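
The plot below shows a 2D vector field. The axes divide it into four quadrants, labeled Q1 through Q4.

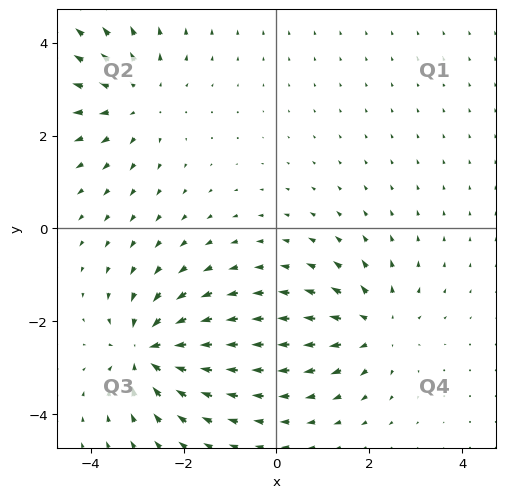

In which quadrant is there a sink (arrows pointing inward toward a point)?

Q3

The sink sits at approximately (-2.8, -2.6), which lies in quadrant Q3. The divergence there is about -6, negative as expected for a sink.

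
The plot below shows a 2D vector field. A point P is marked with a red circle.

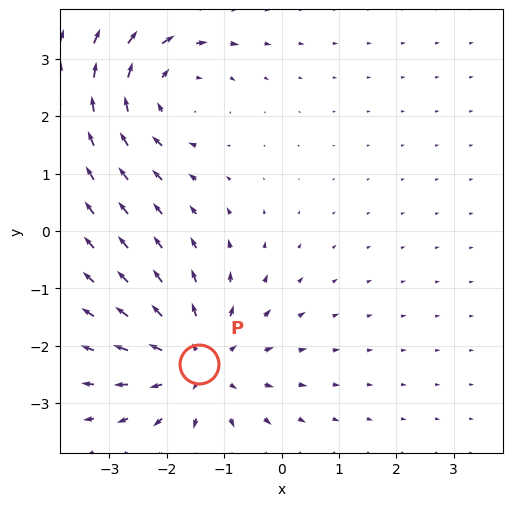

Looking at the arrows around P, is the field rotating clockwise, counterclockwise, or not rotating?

not rotating

Near P at (-1.4, -2.3) the arrows show no circulation. The curl there is ≈0.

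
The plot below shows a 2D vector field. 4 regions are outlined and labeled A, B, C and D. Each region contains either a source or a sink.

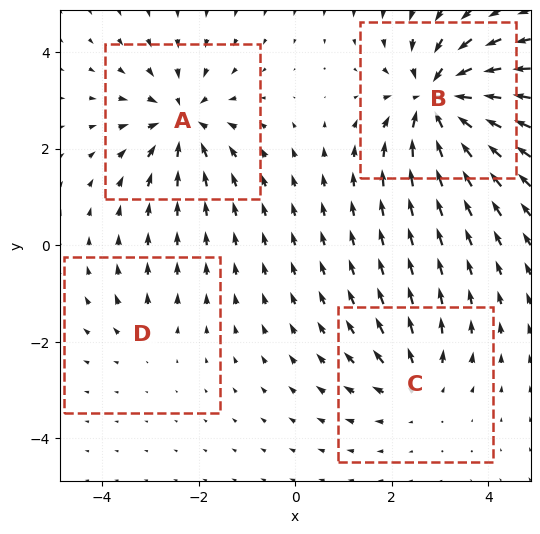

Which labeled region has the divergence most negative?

B

Divergence at each region's feature centre — A: about -6, B: about -8, C: about +4, D: about +2. Region B is most negative.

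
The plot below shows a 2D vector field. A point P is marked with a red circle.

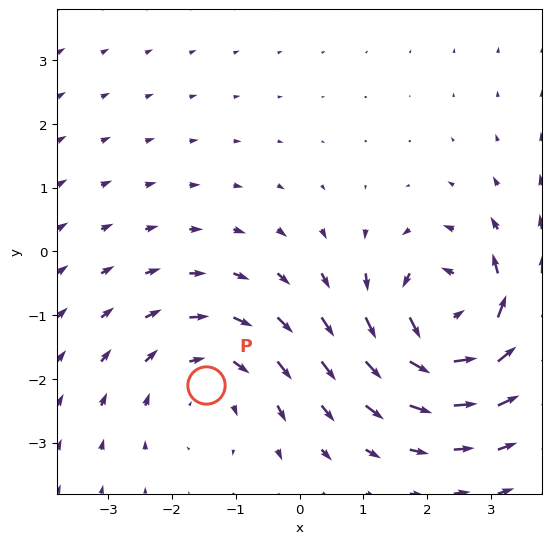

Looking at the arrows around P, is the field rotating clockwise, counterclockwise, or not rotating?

Near P at (-1.5, -2.1) the arrows circulate clockwise. The curl (z-component) there is about -3; negative curl means clockwise rotation.

clockwise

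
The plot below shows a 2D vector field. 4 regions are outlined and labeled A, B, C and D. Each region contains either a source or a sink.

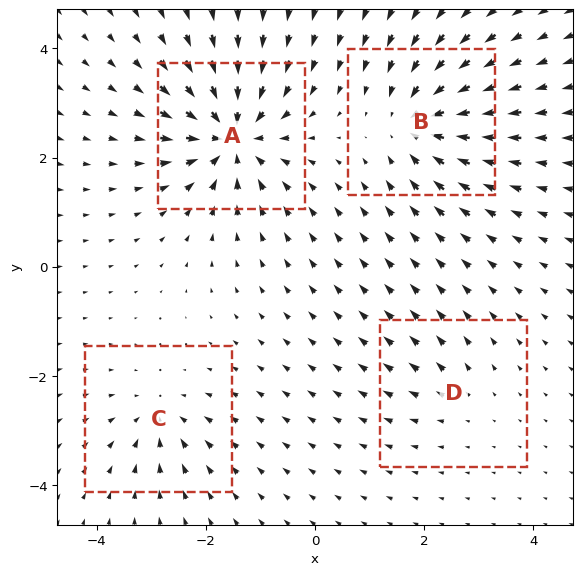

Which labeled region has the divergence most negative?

A

Divergence at each region's feature centre — A: about -8, B: about -6, C: about -4, D: about +2. Region A is most negative.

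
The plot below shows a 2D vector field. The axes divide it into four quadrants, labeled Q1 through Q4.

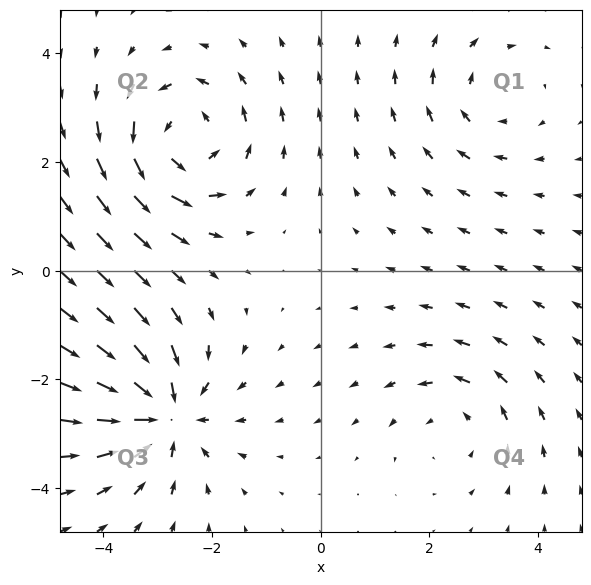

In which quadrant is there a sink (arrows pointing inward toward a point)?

The sink sits at approximately (-2.9, -2.6), which lies in quadrant Q3. The divergence there is about -5, negative as expected for a sink.

Q3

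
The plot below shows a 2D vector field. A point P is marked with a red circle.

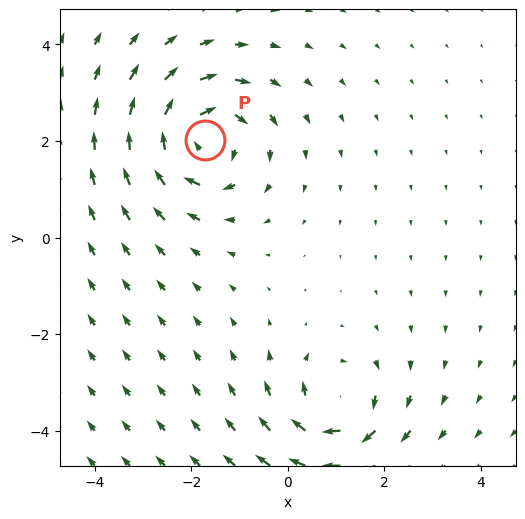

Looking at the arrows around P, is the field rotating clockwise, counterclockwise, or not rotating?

clockwise

Near P at (-1.7, 2.0) the arrows circulate clockwise. The curl (z-component) there is about -5; negative curl means clockwise rotation.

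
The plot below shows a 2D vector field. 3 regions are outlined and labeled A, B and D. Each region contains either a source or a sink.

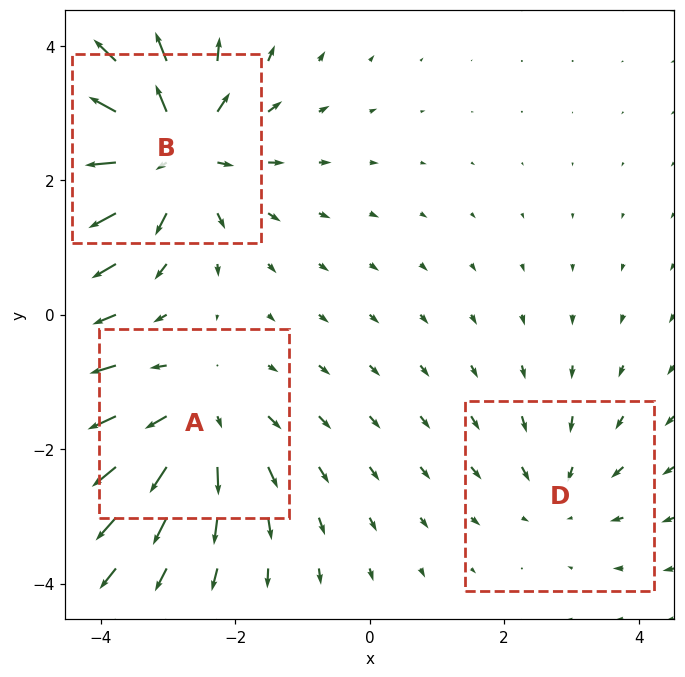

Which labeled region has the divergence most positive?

B

Divergence at each region's feature centre — A: about +3, B: about +5, D: about -2. Region B is most positive.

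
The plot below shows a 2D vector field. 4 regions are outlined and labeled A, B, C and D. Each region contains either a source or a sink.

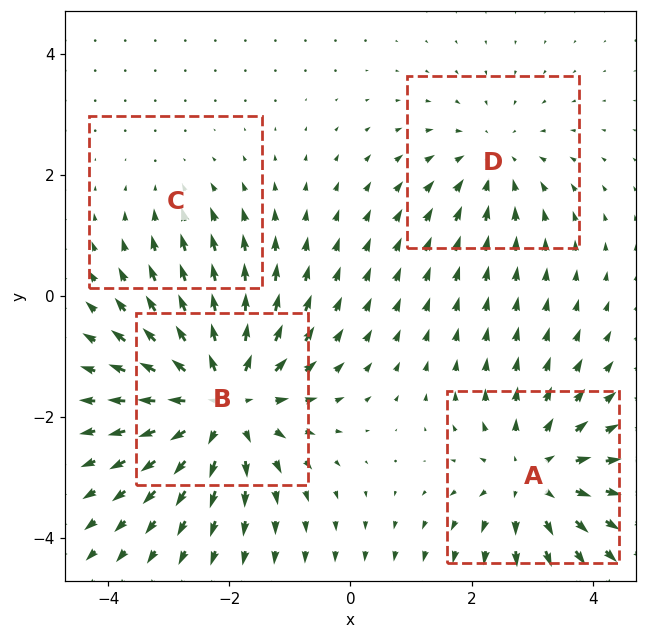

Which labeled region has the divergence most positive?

B

Divergence at each region's feature centre — A: about +4, B: about +6, C: about -2, D: about -3. Region B is most positive.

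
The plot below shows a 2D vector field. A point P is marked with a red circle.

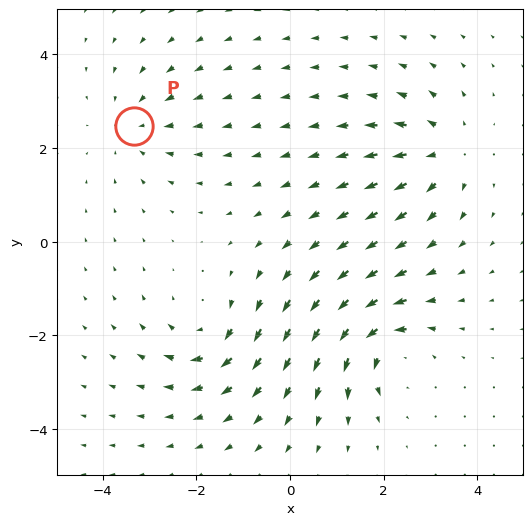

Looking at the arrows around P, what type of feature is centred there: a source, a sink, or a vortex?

sink

At P (-3.3, 2.5) the arrows converge inward. Divergence about -3, curl ≈0 — negative divergence with near-zero curl is a sink.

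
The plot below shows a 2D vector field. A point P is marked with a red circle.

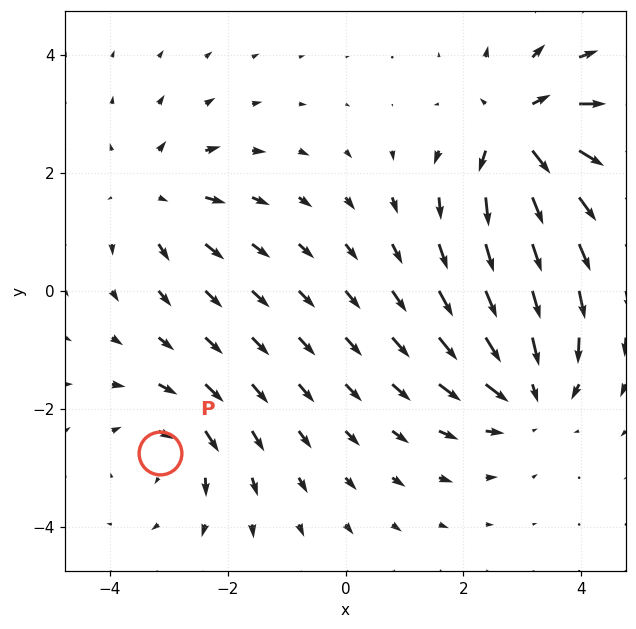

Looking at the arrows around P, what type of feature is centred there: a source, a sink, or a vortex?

At P (-3.1, -2.8) the arrows circulate clockwise. Divergence ≈0, curl about -4 — near-zero divergence with nonzero curl is a vortex.

vortex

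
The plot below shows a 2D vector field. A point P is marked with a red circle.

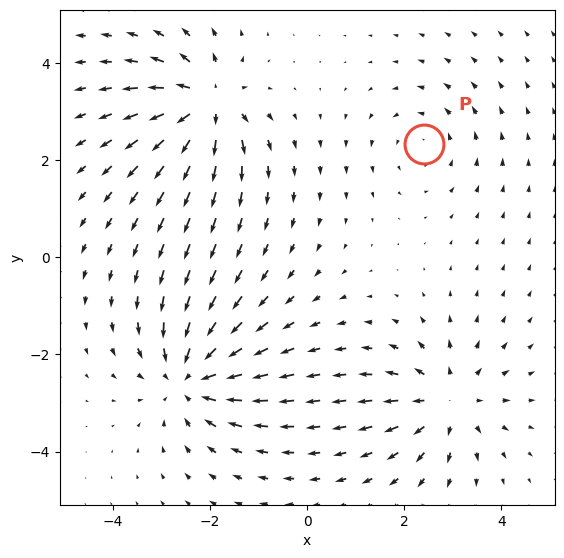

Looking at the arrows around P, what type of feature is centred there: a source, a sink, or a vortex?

At P (2.4, 2.3) the arrows circulate counterclockwise. Divergence ≈0, curl about +2 — near-zero divergence with nonzero curl is a vortex.

vortex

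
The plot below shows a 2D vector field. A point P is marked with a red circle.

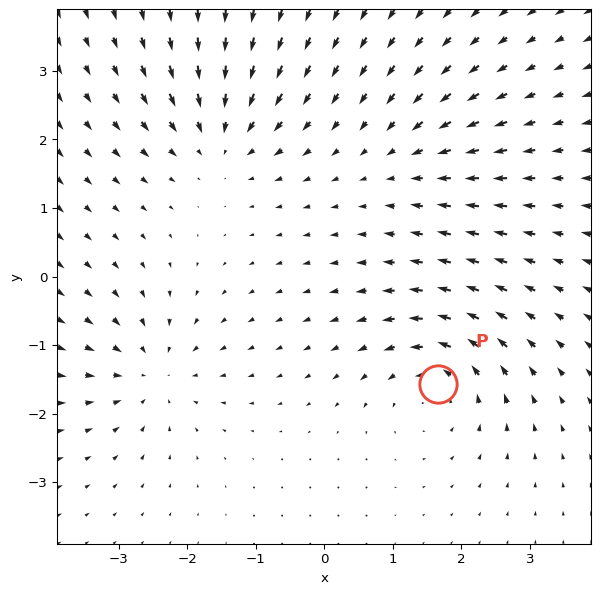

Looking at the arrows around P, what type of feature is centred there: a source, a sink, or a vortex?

At P (1.7, -1.6) the arrows circulate counterclockwise. Divergence ≈0, curl about +6 — near-zero divergence with nonzero curl is a vortex.

vortex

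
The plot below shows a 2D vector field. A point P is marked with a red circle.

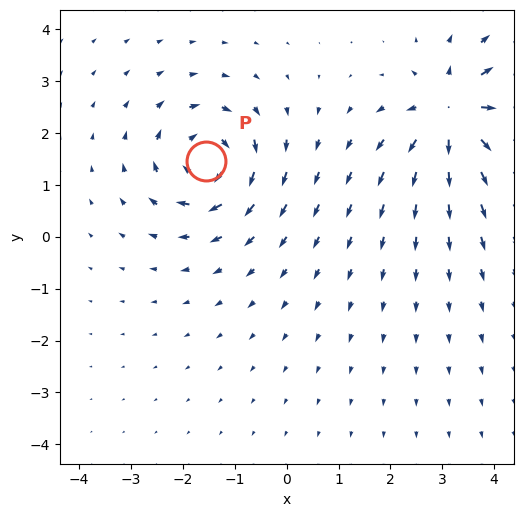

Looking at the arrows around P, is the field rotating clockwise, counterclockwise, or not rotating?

clockwise

Near P at (-1.6, 1.5) the arrows circulate clockwise. The curl (z-component) there is about -6; negative curl means clockwise rotation.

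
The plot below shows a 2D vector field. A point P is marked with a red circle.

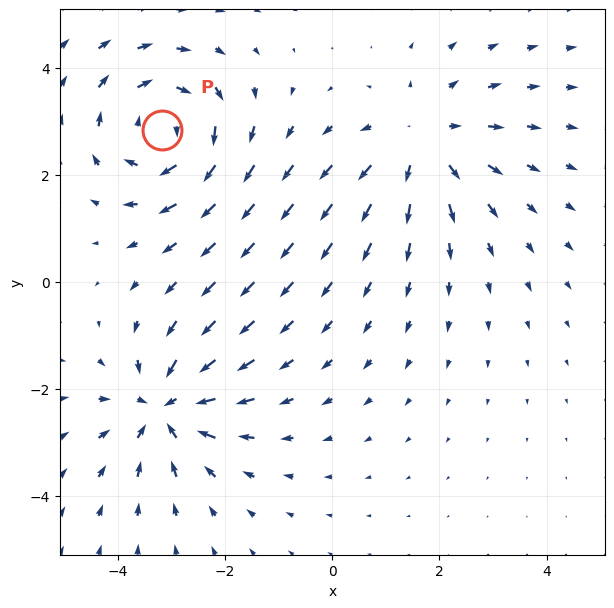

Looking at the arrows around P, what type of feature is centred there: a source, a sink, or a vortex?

vortex

At P (-3.2, 2.8) the arrows circulate clockwise. Divergence ≈0, curl about -4 — near-zero divergence with nonzero curl is a vortex.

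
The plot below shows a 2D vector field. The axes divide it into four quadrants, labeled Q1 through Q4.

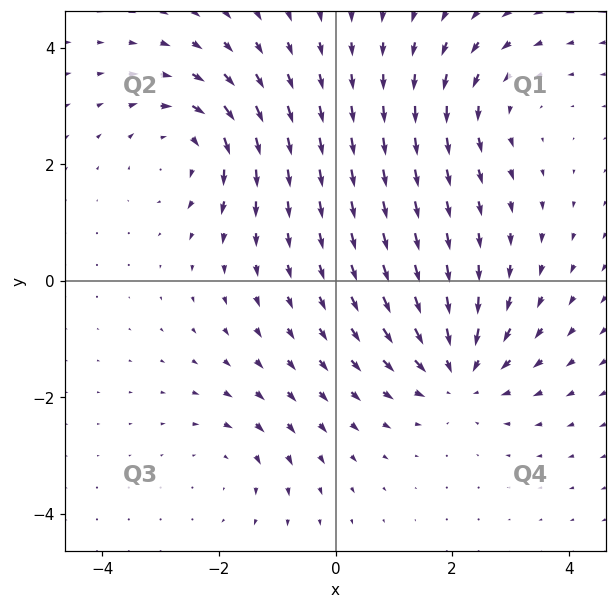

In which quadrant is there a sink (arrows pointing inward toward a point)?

The sink sits at approximately (2.1, -1.6), which lies in quadrant Q4. The divergence there is about -4, negative as expected for a sink.

Q4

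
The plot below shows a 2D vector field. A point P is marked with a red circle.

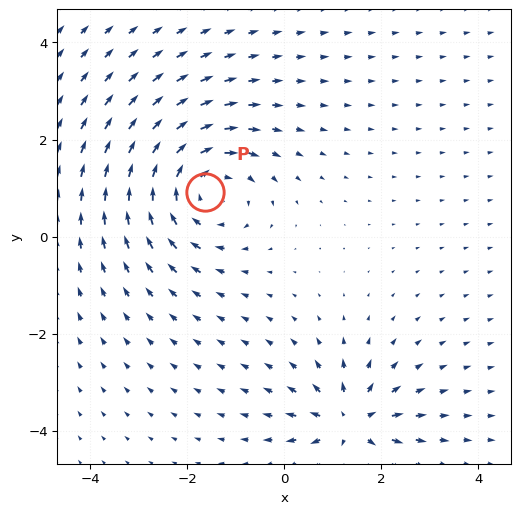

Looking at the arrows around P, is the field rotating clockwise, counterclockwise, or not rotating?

Near P at (-1.6, 0.9) the arrows circulate clockwise. The curl (z-component) there is about -4; negative curl means clockwise rotation.

clockwise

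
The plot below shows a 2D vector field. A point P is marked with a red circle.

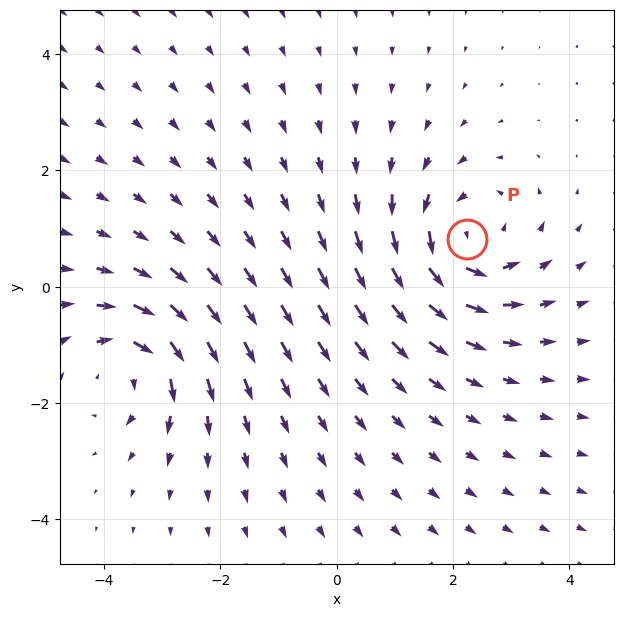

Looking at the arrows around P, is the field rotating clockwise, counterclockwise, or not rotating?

Near P at (2.2, 0.8) the arrows circulate counterclockwise. The curl (z-component) there is about +5; positive curl means counterclockwise rotation.

counterclockwise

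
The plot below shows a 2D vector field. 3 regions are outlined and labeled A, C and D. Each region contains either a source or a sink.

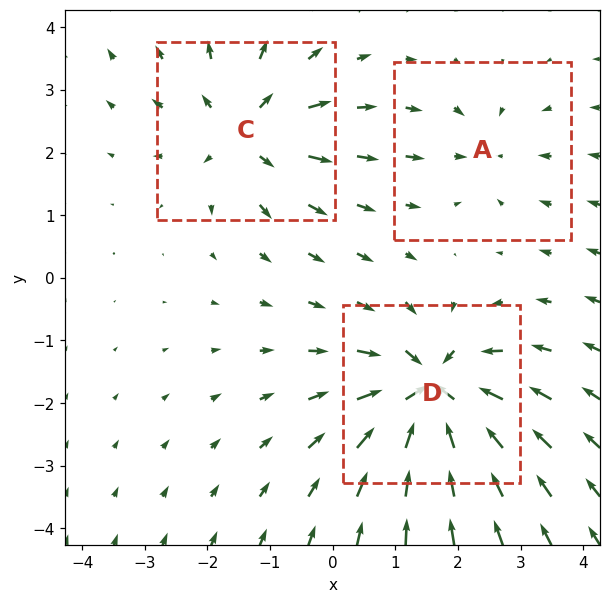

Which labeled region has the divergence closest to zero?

Divergence at each region's feature centre — A: about -3, C: about +4, D: about -6. Region A is closest to zero.

A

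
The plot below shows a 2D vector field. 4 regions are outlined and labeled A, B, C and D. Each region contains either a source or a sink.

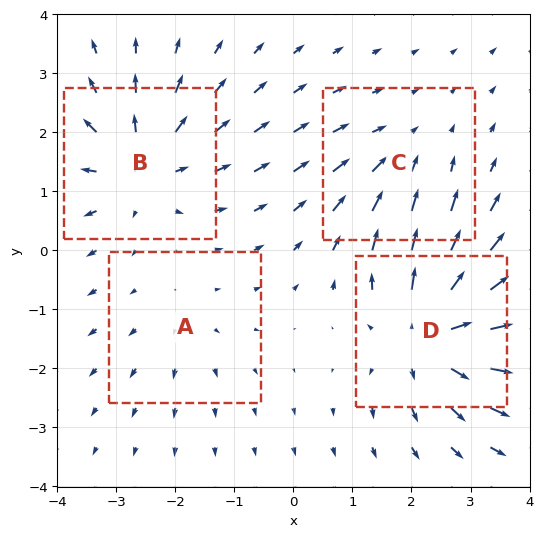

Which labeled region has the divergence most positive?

D

Divergence at each region's feature centre — A: about +2, B: about +5, C: about -3, D: about +6. Region D is most positive.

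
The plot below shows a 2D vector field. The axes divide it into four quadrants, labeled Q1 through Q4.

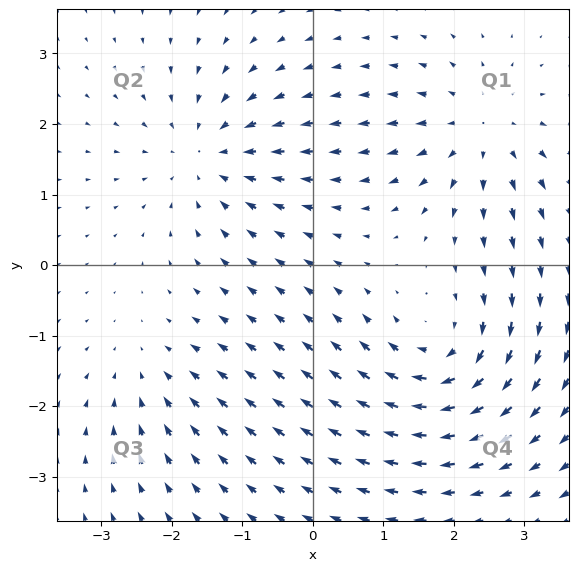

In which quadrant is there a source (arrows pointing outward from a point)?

The source sits at approximately (2.4, 1.9), which lies in quadrant Q1. The divergence there is about +4, positive as expected for a source.

Q1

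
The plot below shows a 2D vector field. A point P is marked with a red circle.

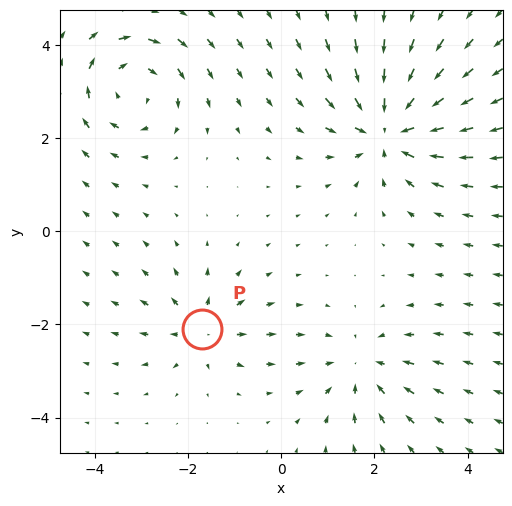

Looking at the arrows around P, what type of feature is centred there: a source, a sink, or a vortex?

source

At P (-1.7, -2.1) the arrows spread outward. Divergence about +3, curl ≈0 — positive divergence with near-zero curl is a source.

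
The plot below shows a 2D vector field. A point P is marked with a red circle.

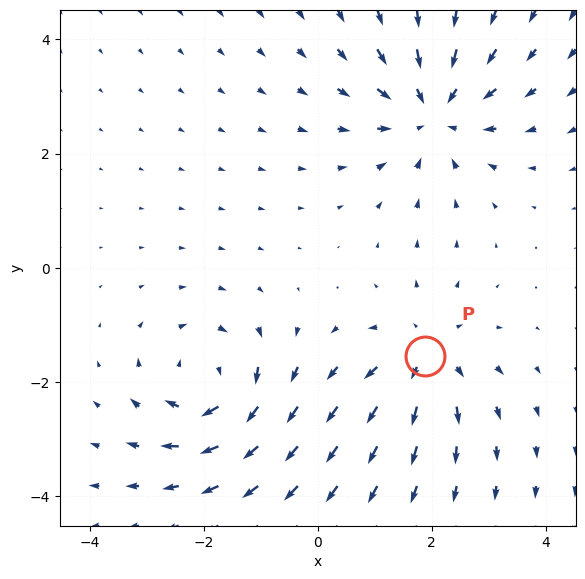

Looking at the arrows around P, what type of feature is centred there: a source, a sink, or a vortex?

source

At P (1.9, -1.5) the arrows spread outward. Divergence about +3, curl ≈0 — positive divergence with near-zero curl is a source.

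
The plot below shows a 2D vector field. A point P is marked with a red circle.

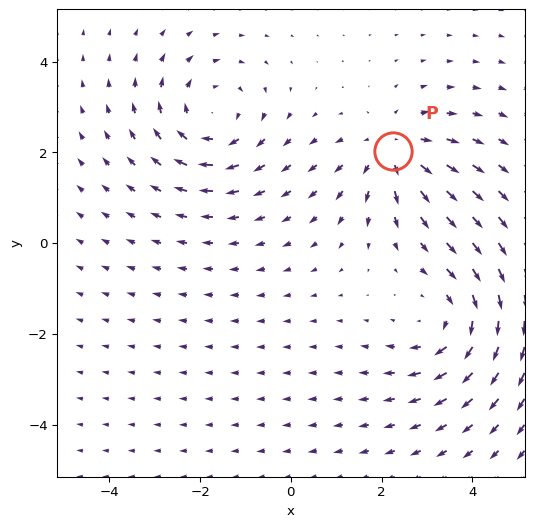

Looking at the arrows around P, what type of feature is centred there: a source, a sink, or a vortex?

At P (2.2, 2.0) the arrows spread outward. Divergence about +4, curl ≈0 — positive divergence with near-zero curl is a source.

source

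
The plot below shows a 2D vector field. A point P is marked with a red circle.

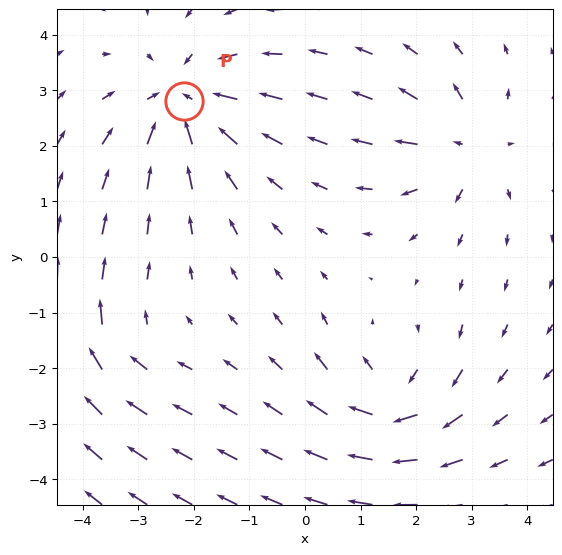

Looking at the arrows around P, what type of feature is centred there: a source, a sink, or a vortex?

At P (-2.2, 2.8) the arrows converge inward. Divergence about -5, curl ≈0 — negative divergence with near-zero curl is a sink.

sink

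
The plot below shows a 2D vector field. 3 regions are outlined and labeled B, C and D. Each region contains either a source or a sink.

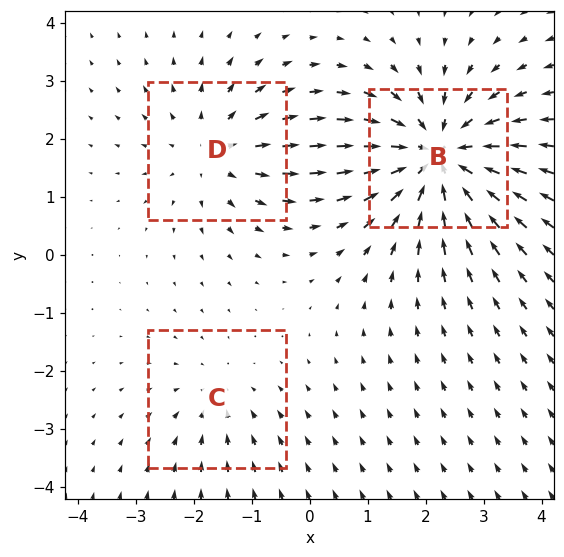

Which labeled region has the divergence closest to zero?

Divergence at each region's feature centre — B: about -5, C: about -2, D: about +3. Region C is closest to zero.

C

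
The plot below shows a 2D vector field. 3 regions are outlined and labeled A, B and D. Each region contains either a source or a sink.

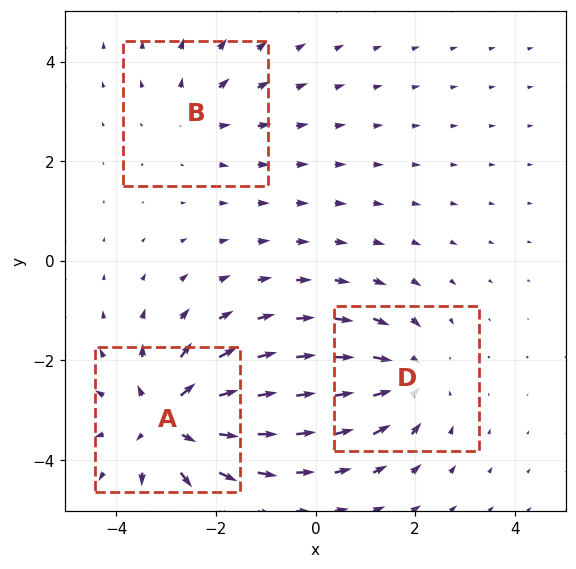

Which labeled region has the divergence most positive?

Divergence at each region's feature centre — A: about +5, B: about +2, D: about -3. Region A is most positive.

A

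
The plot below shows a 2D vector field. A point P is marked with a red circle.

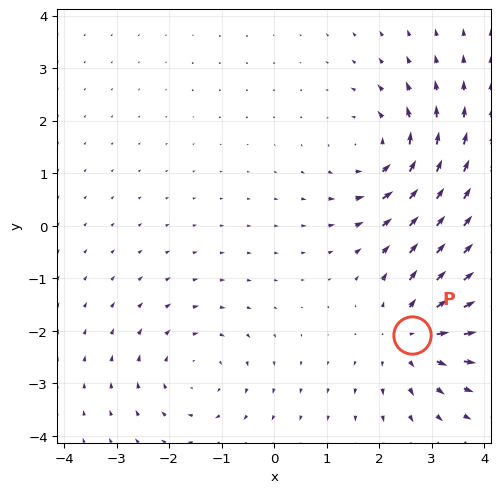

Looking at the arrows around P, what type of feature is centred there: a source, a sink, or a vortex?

At P (2.6, -2.1) the arrows spread outward. Divergence about +5, curl ≈0 — positive divergence with near-zero curl is a source.

source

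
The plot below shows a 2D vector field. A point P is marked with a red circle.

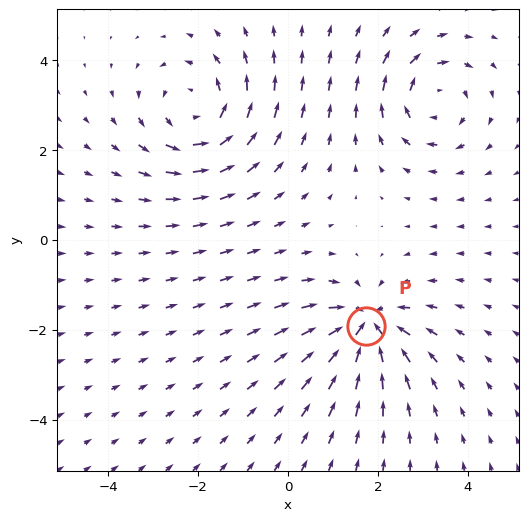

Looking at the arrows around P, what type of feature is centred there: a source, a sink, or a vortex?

At P (1.7, -1.9) the arrows converge inward. Divergence about -4, curl ≈0 — negative divergence with near-zero curl is a sink.

sink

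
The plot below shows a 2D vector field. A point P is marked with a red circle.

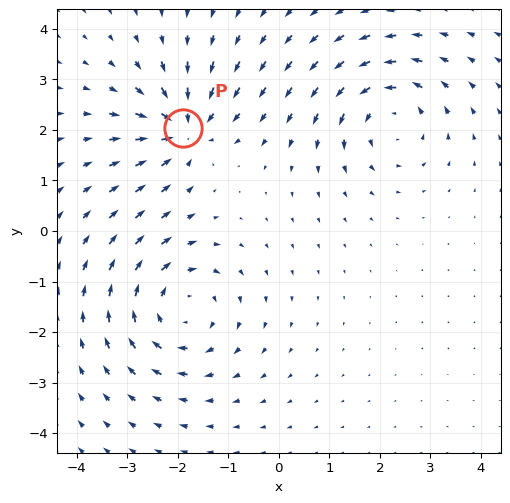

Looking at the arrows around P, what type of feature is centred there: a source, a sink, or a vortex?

At P (-1.9, 2.0) the arrows converge inward. Divergence about -4, curl ≈0 — negative divergence with near-zero curl is a sink.

sink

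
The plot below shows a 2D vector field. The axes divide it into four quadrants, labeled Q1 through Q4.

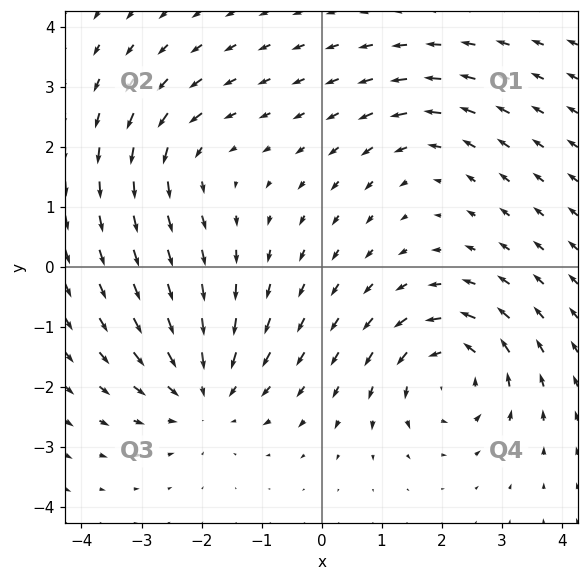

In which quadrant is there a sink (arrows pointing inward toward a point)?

The sink sits at approximately (-2.0, -2.1), which lies in quadrant Q3. The divergence there is about -4, negative as expected for a sink.

Q3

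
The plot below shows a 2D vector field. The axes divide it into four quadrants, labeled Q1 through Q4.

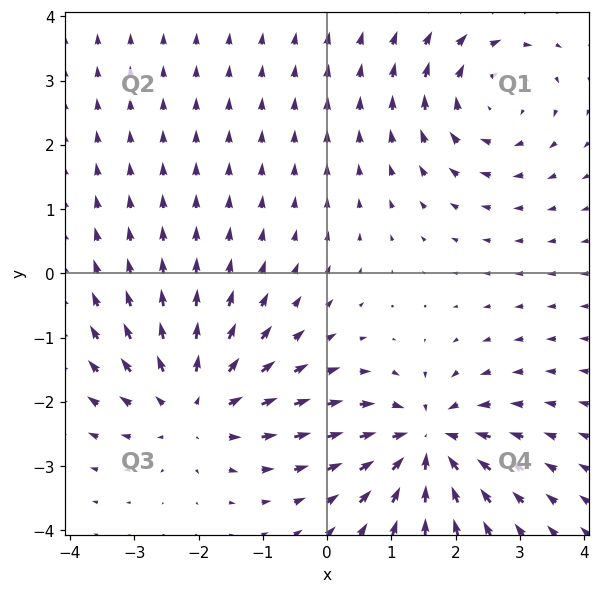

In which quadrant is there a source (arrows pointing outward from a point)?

Q3

The source sits at approximately (-2.1, -2.1), which lies in quadrant Q3. The divergence there is about +5, positive as expected for a source.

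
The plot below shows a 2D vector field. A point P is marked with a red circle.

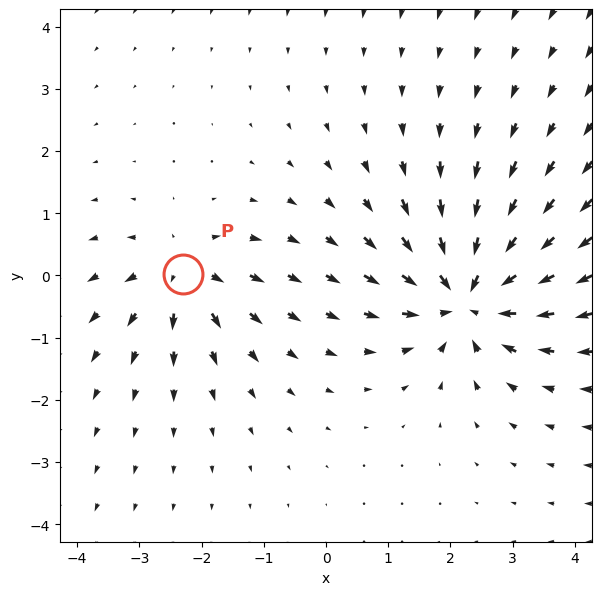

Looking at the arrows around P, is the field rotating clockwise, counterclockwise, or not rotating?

not rotating

Near P at (-2.3, 0.0) the arrows show no circulation. The curl there is ≈0.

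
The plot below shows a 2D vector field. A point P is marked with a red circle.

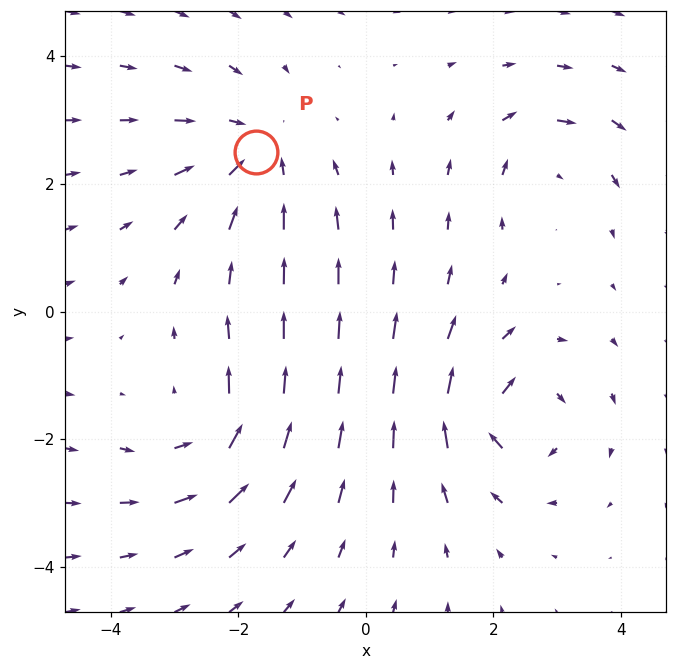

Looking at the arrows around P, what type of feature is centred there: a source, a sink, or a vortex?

sink

At P (-1.7, 2.5) the arrows converge inward. Divergence about -4, curl ≈0 — negative divergence with near-zero curl is a sink.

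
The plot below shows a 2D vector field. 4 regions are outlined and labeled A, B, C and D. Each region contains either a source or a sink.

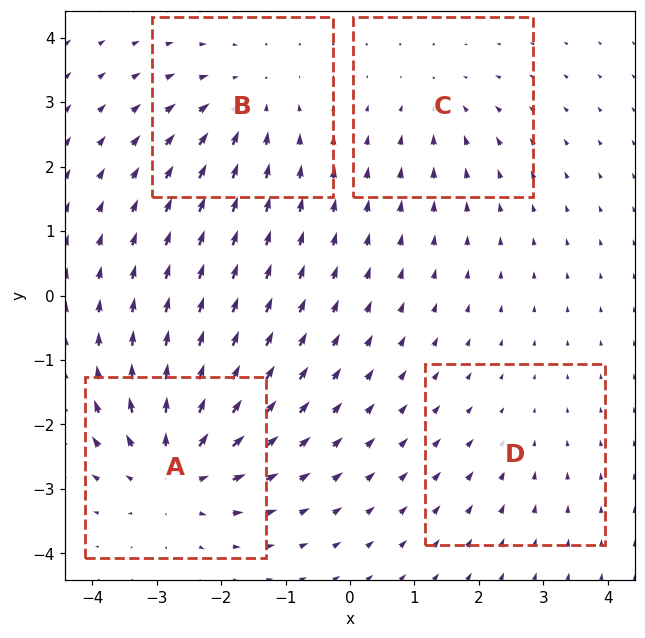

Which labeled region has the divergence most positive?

A

Divergence at each region's feature centre — A: about +7, B: about -5, C: about -3, D: about -2. Region A is most positive.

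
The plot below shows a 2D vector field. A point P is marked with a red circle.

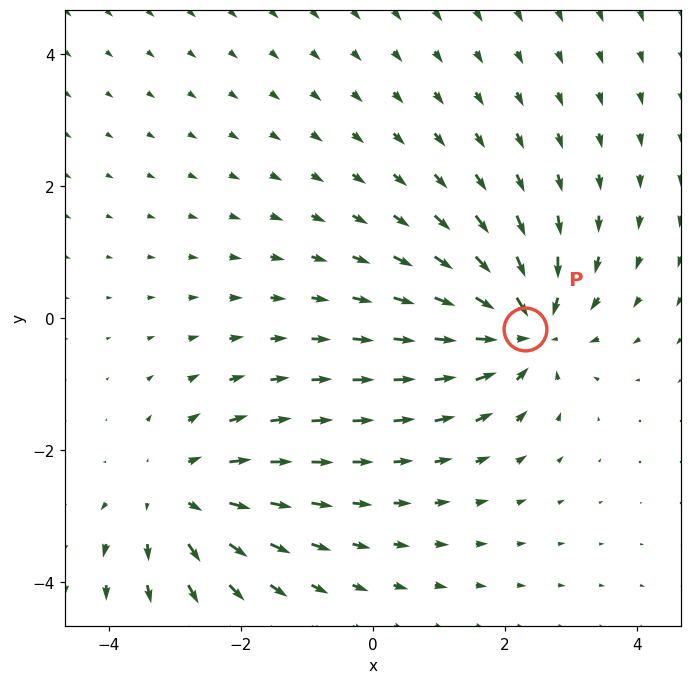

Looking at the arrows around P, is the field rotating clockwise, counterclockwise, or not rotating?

not rotating

Near P at (2.3, -0.2) the arrows show no circulation. The curl there is ≈0.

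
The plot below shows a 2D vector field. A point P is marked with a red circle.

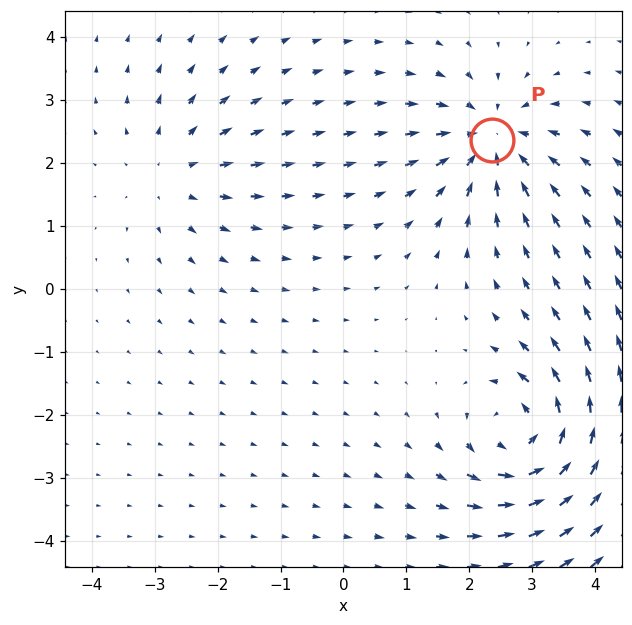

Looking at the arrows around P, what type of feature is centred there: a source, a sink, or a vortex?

At P (2.4, 2.4) the arrows converge inward. Divergence about -4, curl ≈0 — negative divergence with near-zero curl is a sink.

sink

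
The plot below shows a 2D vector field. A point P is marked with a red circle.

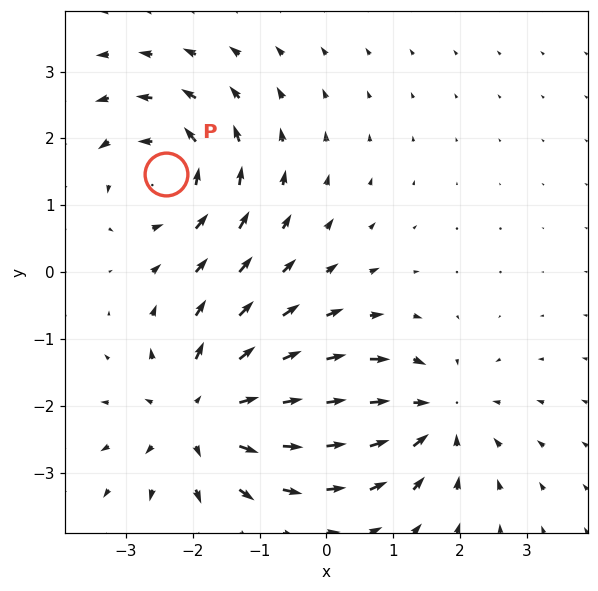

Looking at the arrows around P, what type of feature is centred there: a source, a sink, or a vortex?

vortex

At P (-2.4, 1.5) the arrows circulate counterclockwise. Divergence ≈0, curl about +4 — near-zero divergence with nonzero curl is a vortex.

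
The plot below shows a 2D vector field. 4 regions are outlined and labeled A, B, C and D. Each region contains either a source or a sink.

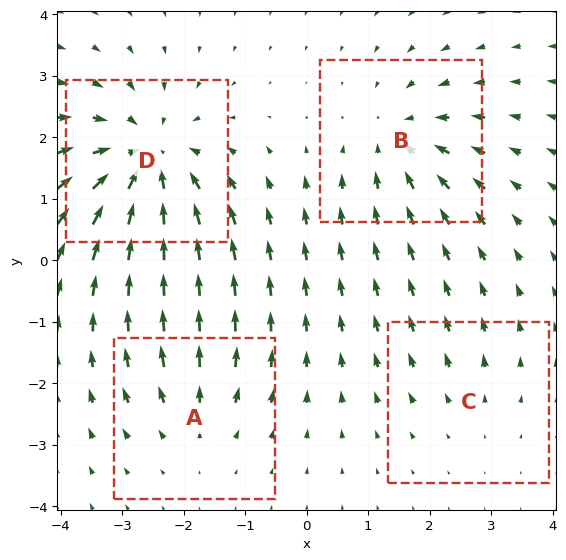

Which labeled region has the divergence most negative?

D

Divergence at each region's feature centre — A: about +3, B: about -4, C: about +2, D: about -7. Region D is most negative.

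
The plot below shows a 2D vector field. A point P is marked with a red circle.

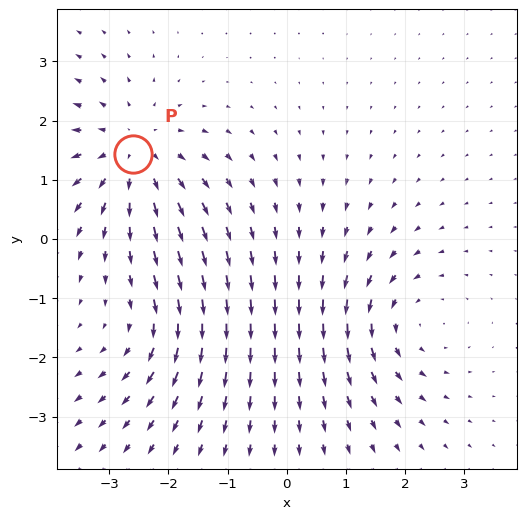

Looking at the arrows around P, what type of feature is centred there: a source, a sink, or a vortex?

At P (-2.6, 1.4) the arrows spread outward. Divergence about +4, curl ≈0 — positive divergence with near-zero curl is a source.

source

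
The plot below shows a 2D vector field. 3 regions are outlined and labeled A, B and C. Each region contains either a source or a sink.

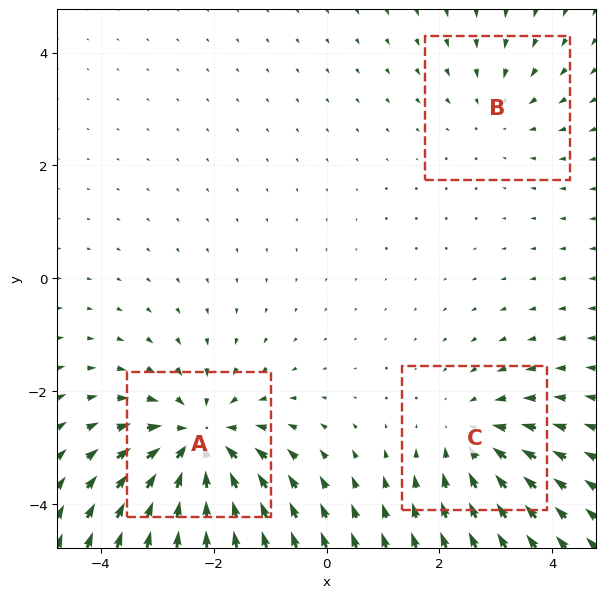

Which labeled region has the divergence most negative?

A

Divergence at each region's feature centre — A: about -5, B: about -2, C: about -3. Region A is most negative.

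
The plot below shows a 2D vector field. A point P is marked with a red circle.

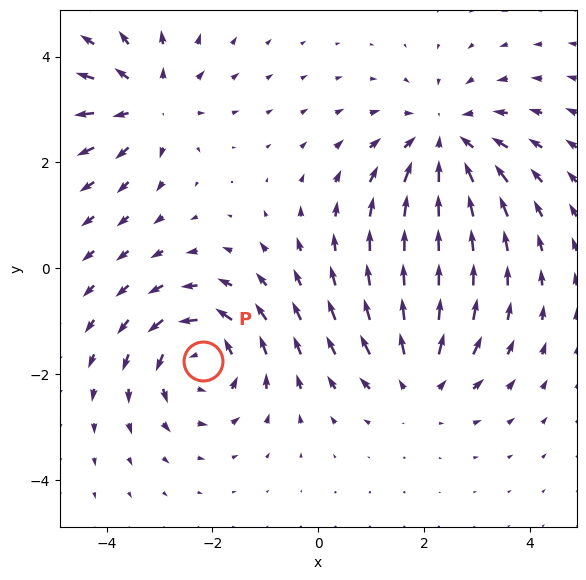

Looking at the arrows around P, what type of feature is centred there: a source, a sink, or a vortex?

vortex

At P (-2.2, -1.8) the arrows circulate counterclockwise. Divergence ≈0, curl about +4 — near-zero divergence with nonzero curl is a vortex.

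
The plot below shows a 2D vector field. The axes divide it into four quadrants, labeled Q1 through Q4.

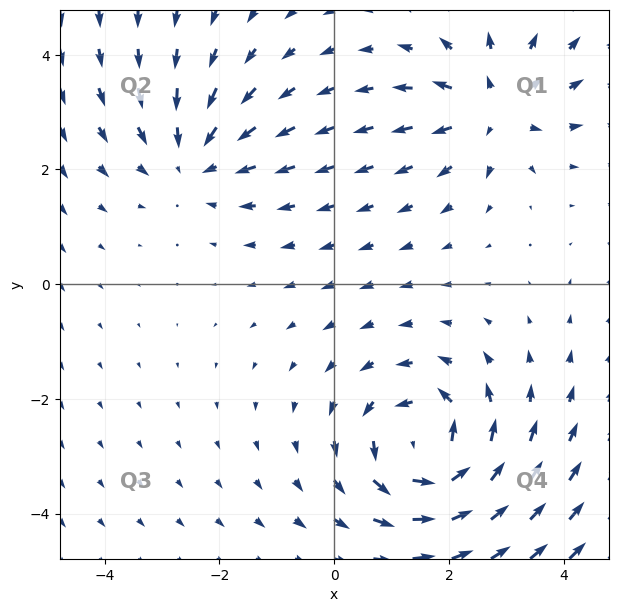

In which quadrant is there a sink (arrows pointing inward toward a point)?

Q2

The sink sits at approximately (-2.4, 2.2), which lies in quadrant Q2. The divergence there is about -3, negative as expected for a sink.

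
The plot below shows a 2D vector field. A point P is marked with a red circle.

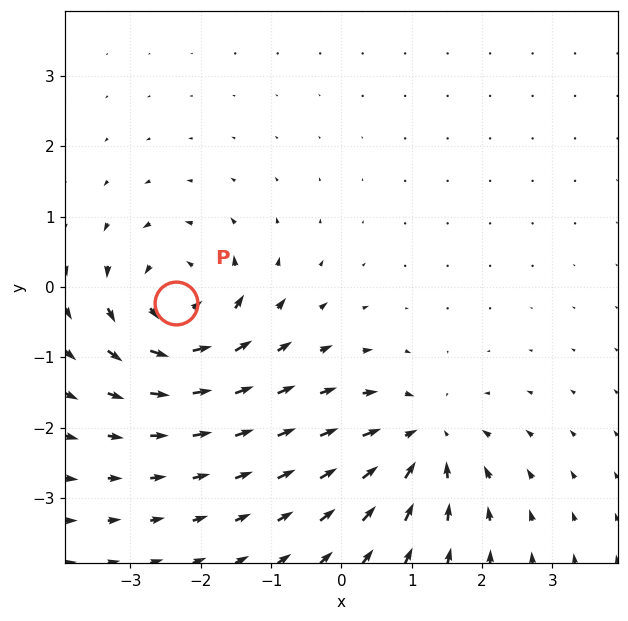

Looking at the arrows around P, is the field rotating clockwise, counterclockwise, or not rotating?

Near P at (-2.3, -0.2) the arrows circulate counterclockwise. The curl (z-component) there is about +5; positive curl means counterclockwise rotation.

counterclockwise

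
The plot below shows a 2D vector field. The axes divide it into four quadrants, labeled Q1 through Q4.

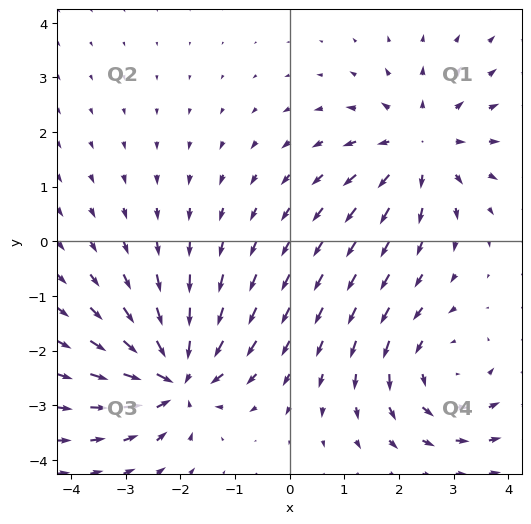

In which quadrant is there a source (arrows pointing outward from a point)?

The source sits at approximately (2.4, 1.7), which lies in quadrant Q1. The divergence there is about +4, positive as expected for a source.

Q1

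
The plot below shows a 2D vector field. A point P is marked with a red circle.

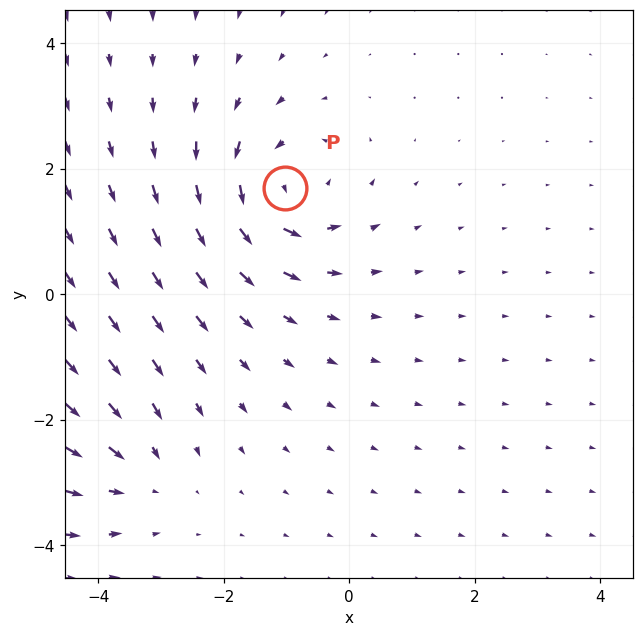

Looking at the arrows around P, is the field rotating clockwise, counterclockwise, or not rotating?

counterclockwise

Near P at (-1.0, 1.7) the arrows circulate counterclockwise. The curl (z-component) there is about +5; positive curl means counterclockwise rotation.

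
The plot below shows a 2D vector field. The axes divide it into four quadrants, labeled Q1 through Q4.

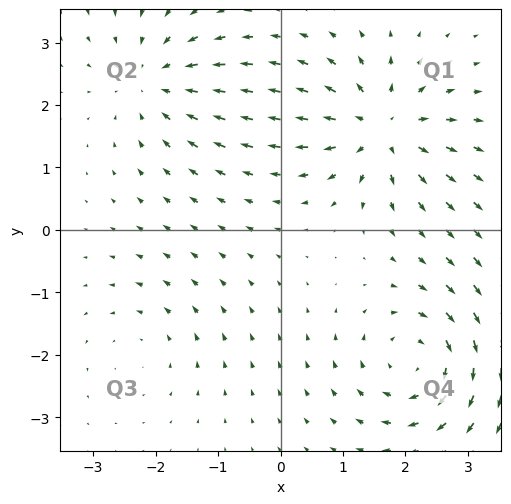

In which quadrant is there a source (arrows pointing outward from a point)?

The source sits at approximately (1.6, 1.6), which lies in quadrant Q1. The divergence there is about +7, positive as expected for a source.

Q1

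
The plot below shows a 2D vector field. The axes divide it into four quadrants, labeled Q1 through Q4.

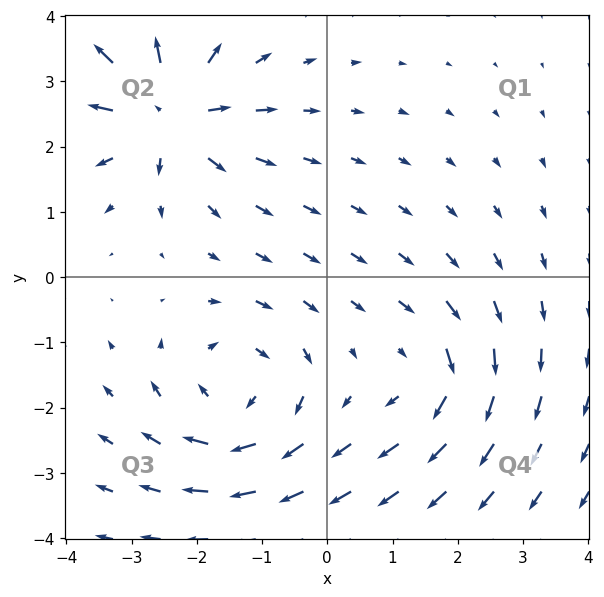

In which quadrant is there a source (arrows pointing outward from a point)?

The source sits at approximately (-2.5, 2.5), which lies in quadrant Q2. The divergence there is about +6, positive as expected for a source.

Q2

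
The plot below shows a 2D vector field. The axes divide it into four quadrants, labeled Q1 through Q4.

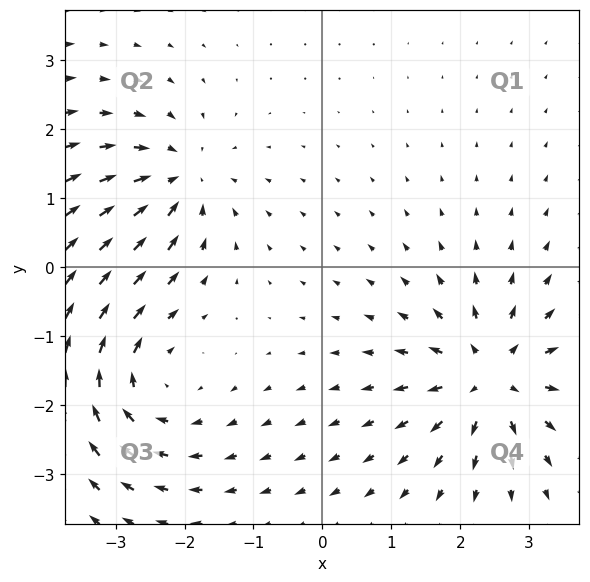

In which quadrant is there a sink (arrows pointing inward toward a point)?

The sink sits at approximately (-2.1, 1.3), which lies in quadrant Q2. The divergence there is about -3, negative as expected for a sink.

Q2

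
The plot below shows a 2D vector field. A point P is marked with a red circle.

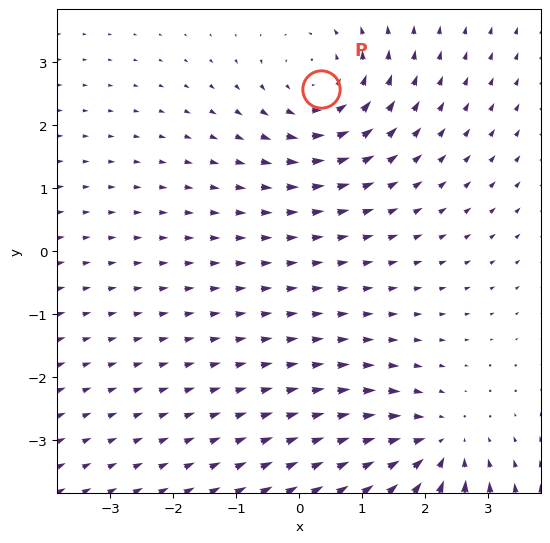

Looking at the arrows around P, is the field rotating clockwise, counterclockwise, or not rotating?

counterclockwise

Near P at (0.3, 2.6) the arrows circulate counterclockwise. The curl (z-component) there is about +3; positive curl means counterclockwise rotation.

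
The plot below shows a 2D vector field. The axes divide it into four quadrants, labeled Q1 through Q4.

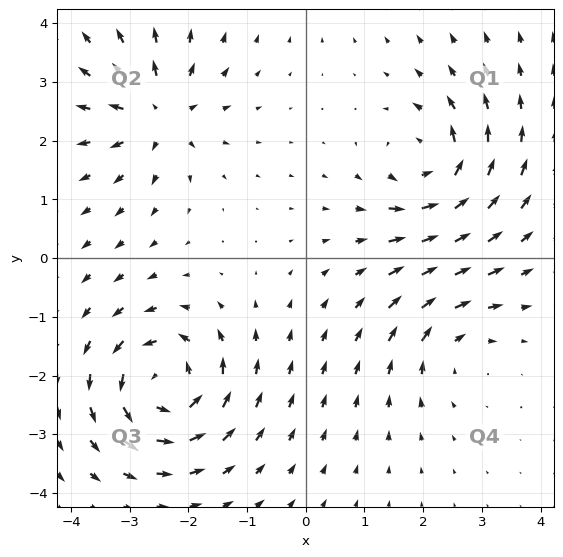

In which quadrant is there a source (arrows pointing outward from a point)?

Q2

The source sits at approximately (-2.5, 2.5), which lies in quadrant Q2. The divergence there is about +5, positive as expected for a source.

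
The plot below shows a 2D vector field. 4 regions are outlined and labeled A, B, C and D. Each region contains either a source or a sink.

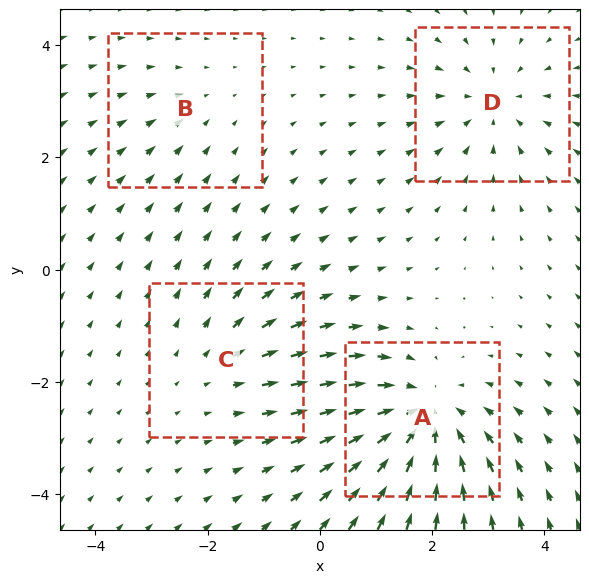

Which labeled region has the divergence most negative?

A

Divergence at each region's feature centre — A: about -6, B: about -2, C: about +3, D: about -4. Region A is most negative.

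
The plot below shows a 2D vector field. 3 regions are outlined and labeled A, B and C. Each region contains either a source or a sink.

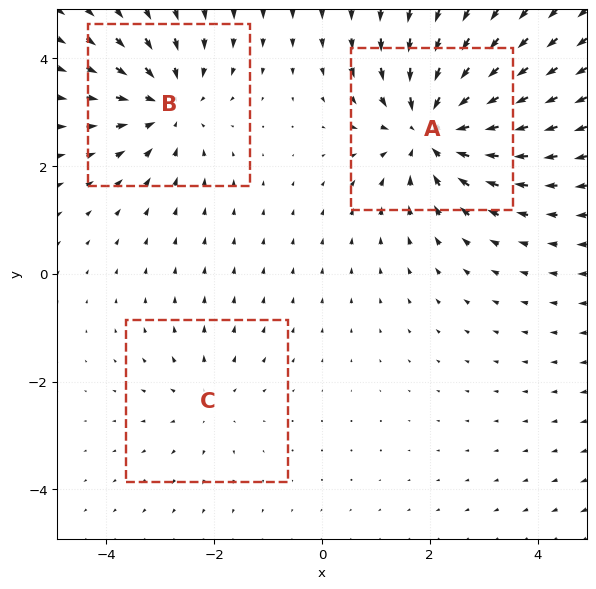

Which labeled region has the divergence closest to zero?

Divergence at each region's feature centre — A: about -5, B: about -3, C: about +2. Region C is closest to zero.

C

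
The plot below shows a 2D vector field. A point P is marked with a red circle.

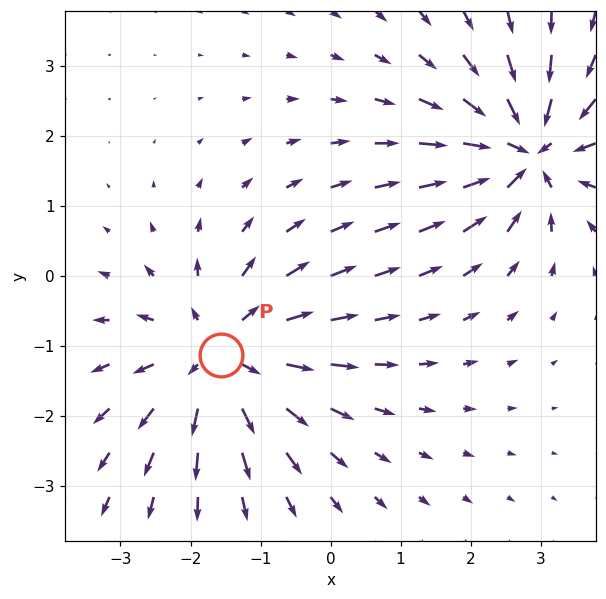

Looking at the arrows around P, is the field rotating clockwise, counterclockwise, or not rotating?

not rotating

Near P at (-1.6, -1.1) the arrows show no circulation. The curl there is ≈0.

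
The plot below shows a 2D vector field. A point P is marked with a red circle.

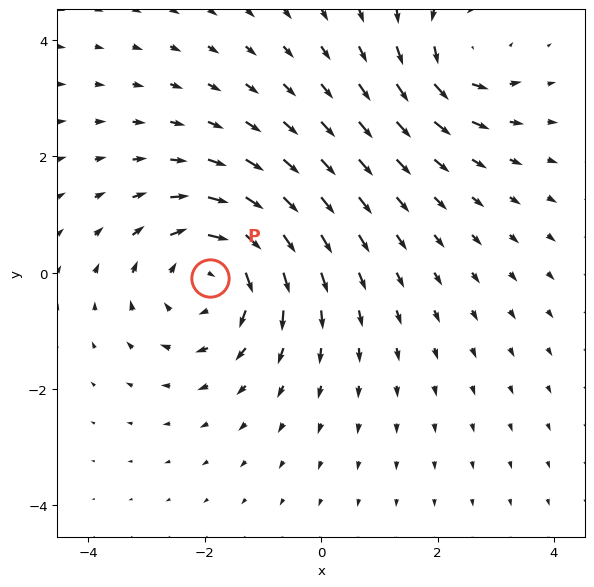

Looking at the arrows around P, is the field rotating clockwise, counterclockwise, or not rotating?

clockwise

Near P at (-1.9, -0.1) the arrows circulate clockwise. The curl (z-component) there is about -4; negative curl means clockwise rotation.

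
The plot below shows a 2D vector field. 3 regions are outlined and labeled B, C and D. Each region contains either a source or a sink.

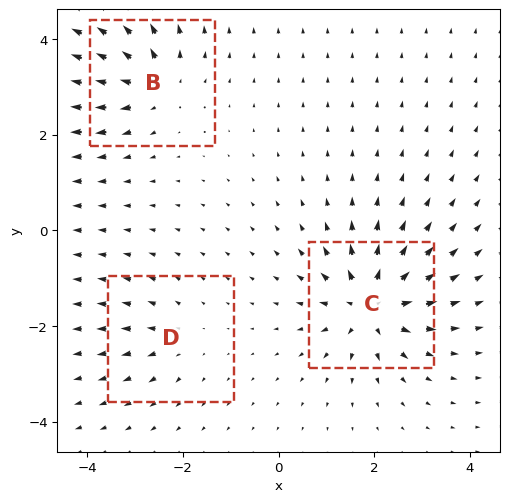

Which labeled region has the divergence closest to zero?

Divergence at each region's feature centre — B: about +4, C: about +6, D: about +2. Region D is closest to zero.

D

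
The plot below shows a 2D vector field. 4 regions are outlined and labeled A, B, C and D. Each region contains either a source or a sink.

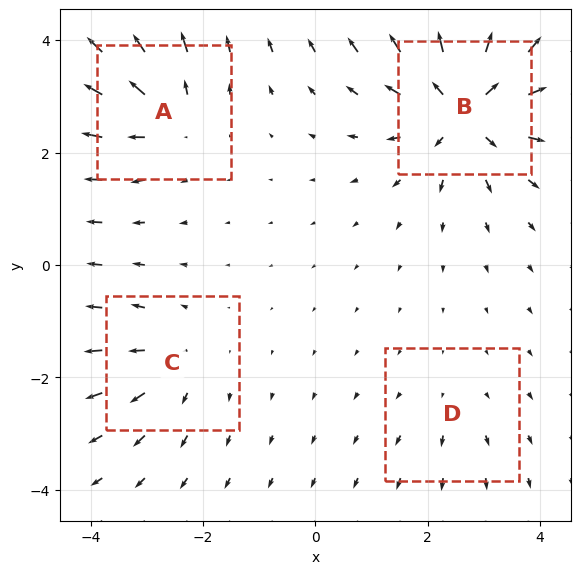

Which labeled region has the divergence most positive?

Divergence at each region's feature centre — A: about +5, B: about +8, C: about +4, D: about +2. Region B is most positive.

B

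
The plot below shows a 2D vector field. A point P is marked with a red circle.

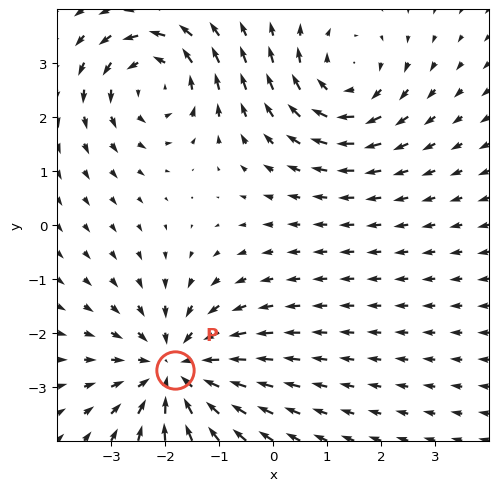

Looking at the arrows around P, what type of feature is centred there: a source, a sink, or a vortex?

sink

At P (-1.8, -2.7) the arrows converge inward. Divergence about -4, curl ≈0 — negative divergence with near-zero curl is a sink.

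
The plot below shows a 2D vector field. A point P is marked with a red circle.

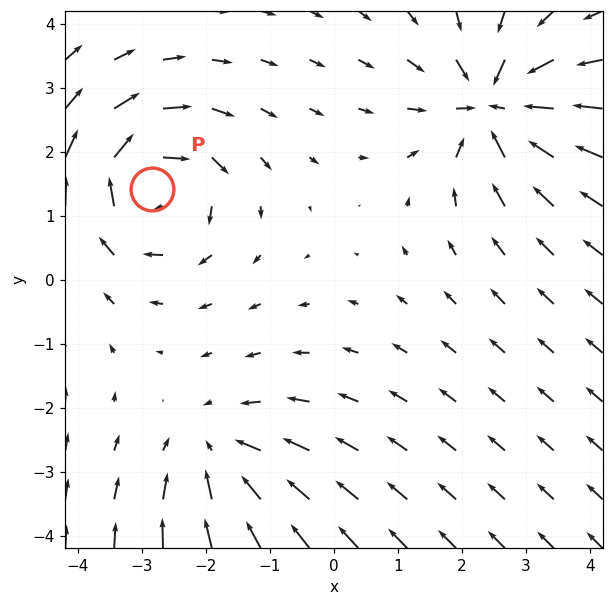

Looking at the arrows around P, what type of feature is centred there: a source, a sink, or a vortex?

vortex

At P (-2.8, 1.4) the arrows circulate clockwise. Divergence ≈0, curl about -4 — near-zero divergence with nonzero curl is a vortex.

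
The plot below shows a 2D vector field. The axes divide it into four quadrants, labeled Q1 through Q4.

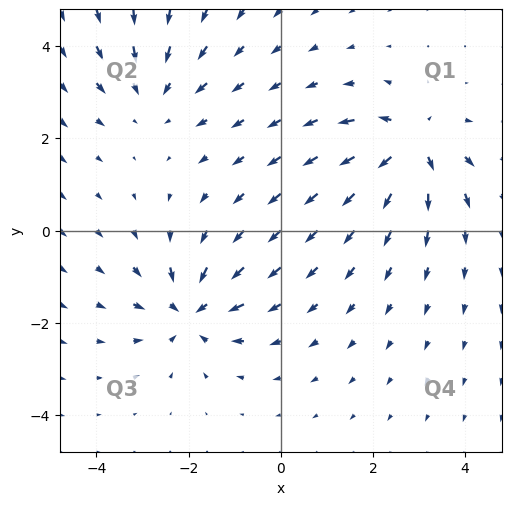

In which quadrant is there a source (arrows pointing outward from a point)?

The source sits at approximately (2.8, 1.8), which lies in quadrant Q1. The divergence there is about +7, positive as expected for a source.

Q1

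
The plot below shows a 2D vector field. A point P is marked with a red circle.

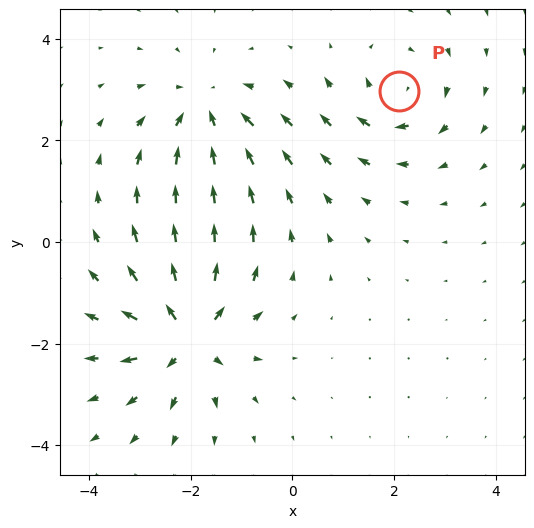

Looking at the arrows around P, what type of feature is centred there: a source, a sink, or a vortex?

At P (2.1, 3.0) the arrows circulate clockwise. Divergence ≈0, curl about -4 — near-zero divergence with nonzero curl is a vortex.

vortex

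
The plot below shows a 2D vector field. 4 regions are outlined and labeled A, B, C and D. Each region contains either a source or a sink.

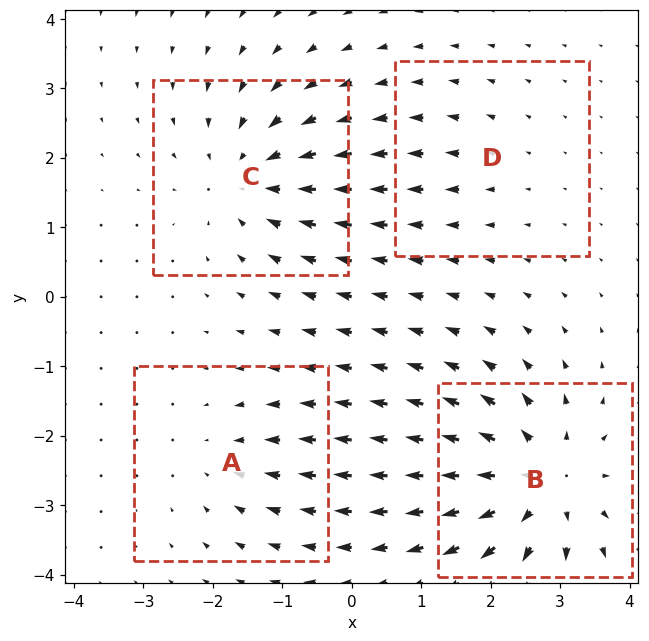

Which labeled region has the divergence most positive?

B

Divergence at each region's feature centre — A: about -3, B: about +6, C: about -5, D: about +2. Region B is most positive.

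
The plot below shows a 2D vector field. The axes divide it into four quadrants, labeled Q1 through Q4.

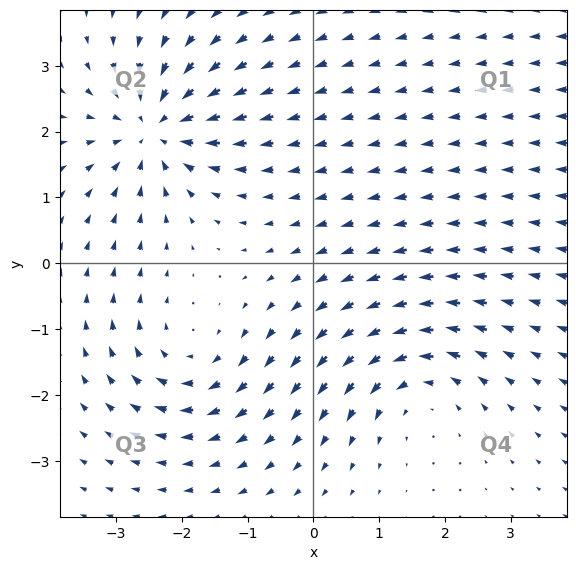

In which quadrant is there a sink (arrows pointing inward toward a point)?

Q2

The sink sits at approximately (-2.4, 2.0), which lies in quadrant Q2. The divergence there is about -6, negative as expected for a sink.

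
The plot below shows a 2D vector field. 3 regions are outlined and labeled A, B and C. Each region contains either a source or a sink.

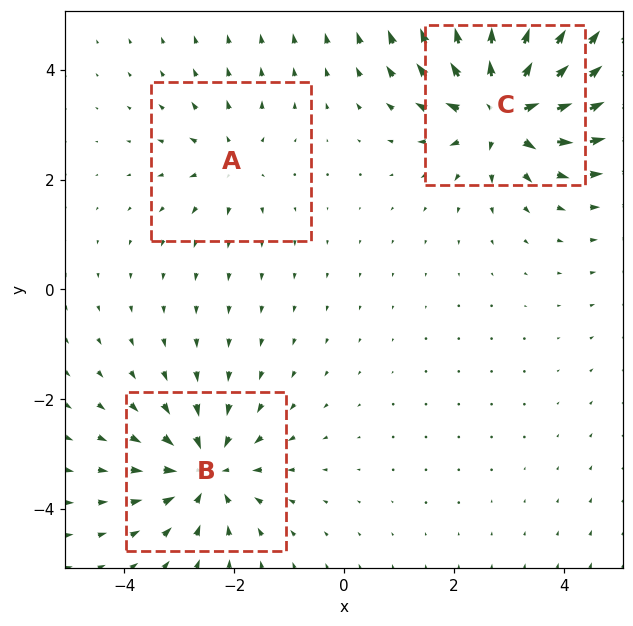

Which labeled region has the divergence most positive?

Divergence at each region's feature centre — A: about +2, B: about -4, C: about +6. Region C is most positive.

C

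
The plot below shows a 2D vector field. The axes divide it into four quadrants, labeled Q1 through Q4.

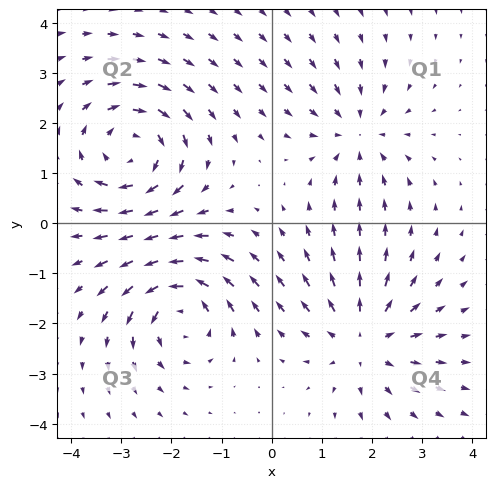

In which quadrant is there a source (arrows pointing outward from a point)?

The source sits at approximately (1.8, -2.3), which lies in quadrant Q4. The divergence there is about +4, positive as expected for a source.

Q4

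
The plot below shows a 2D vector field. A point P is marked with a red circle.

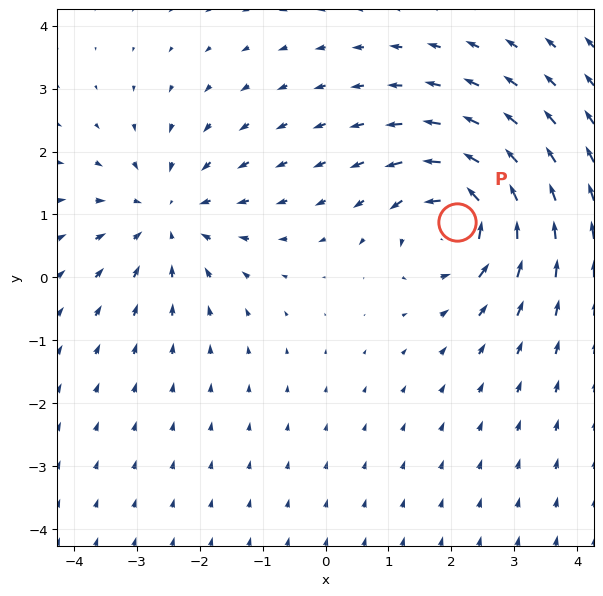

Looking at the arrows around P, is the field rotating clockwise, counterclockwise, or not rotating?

counterclockwise

Near P at (2.1, 0.9) the arrows circulate counterclockwise. The curl (z-component) there is about +7; positive curl means counterclockwise rotation.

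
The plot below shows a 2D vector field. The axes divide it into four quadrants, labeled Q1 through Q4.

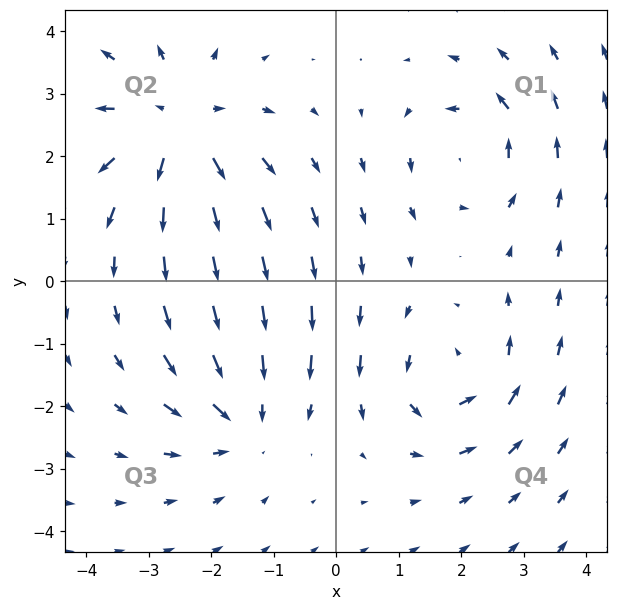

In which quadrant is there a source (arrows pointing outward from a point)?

The source sits at approximately (-2.5, 2.5), which lies in quadrant Q2. The divergence there is about +4, positive as expected for a source.

Q2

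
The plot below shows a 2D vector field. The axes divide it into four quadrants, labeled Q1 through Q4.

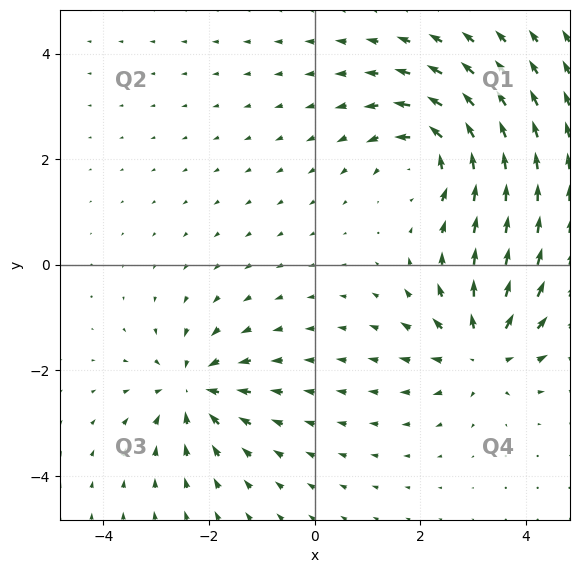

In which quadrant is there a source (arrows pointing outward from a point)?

The source sits at approximately (3.2, -1.6), which lies in quadrant Q4. The divergence there is about +5, positive as expected for a source.

Q4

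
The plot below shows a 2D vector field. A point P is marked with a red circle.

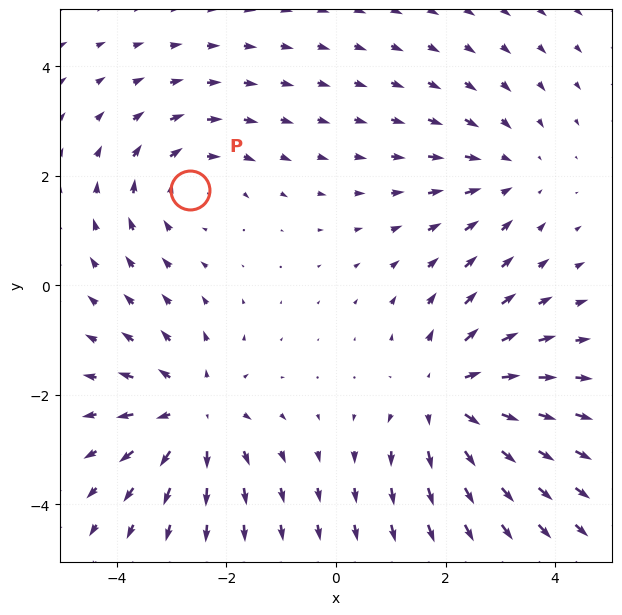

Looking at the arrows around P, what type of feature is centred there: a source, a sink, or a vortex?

vortex

At P (-2.7, 1.7) the arrows circulate clockwise. Divergence ≈0, curl about -3 — near-zero divergence with nonzero curl is a vortex.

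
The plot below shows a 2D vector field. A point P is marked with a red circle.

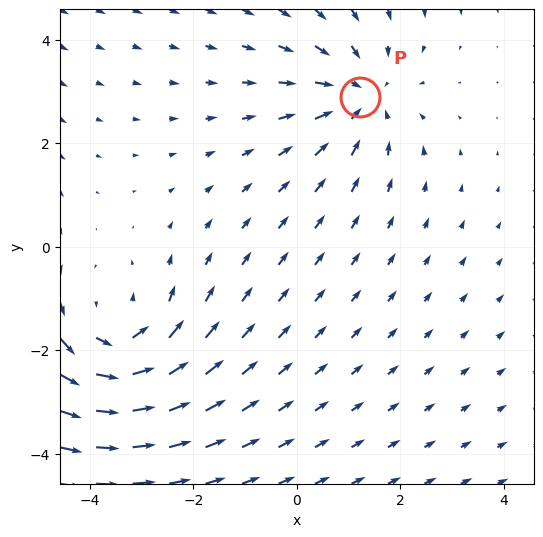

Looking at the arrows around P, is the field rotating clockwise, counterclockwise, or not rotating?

Near P at (1.2, 2.9) the arrows show no circulation. The curl there is ≈0.

not rotating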